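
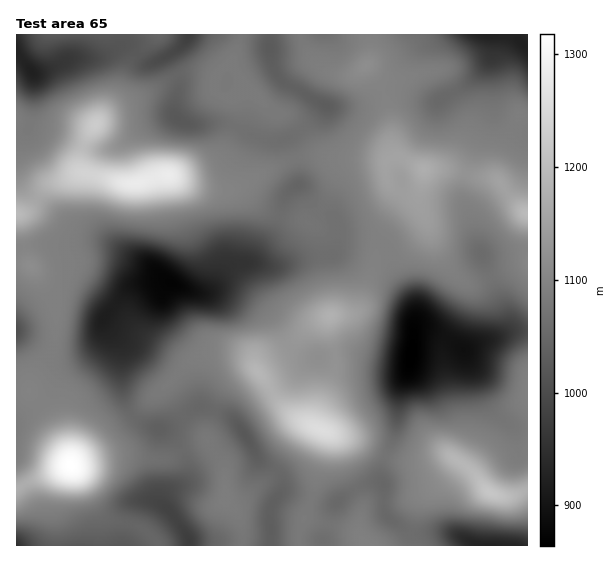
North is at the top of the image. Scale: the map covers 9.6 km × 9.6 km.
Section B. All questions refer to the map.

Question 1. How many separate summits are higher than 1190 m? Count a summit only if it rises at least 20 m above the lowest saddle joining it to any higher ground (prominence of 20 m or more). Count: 5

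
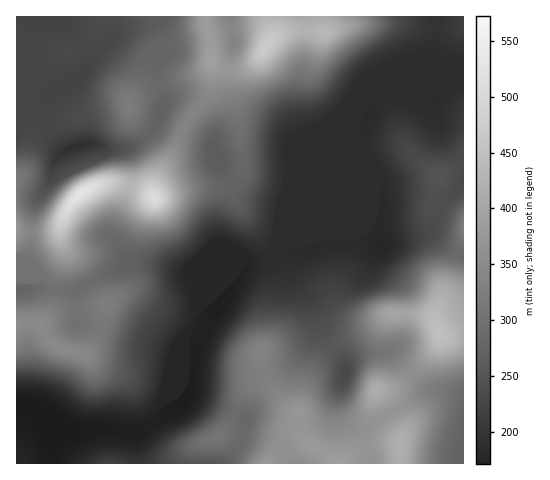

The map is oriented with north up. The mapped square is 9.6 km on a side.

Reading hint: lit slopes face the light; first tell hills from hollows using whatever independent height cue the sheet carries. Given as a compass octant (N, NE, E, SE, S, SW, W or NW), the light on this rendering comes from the SE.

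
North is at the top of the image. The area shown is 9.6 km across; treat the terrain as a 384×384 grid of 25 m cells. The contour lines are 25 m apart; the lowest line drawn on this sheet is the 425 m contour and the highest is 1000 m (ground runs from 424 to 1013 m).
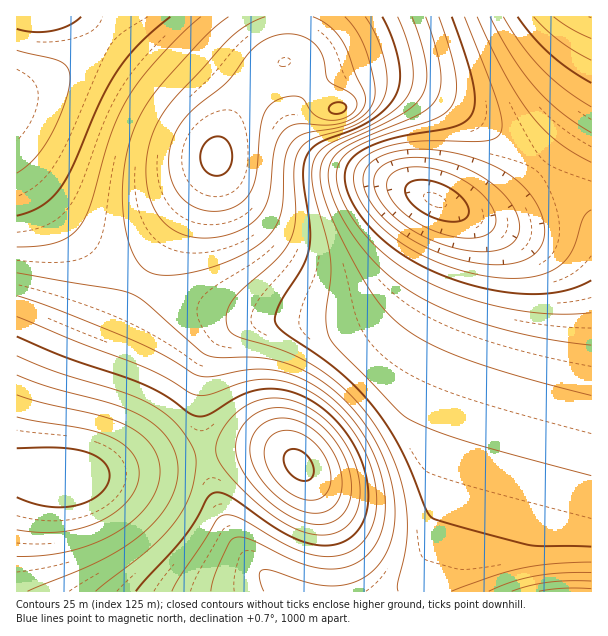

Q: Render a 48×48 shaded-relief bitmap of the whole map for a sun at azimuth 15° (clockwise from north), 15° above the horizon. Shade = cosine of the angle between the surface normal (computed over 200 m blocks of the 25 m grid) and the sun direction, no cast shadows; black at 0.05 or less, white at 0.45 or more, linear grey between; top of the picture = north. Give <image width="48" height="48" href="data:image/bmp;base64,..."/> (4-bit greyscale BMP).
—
<image width="48" height="48" href="data:image/bmp;base64,Qk32BAAAAAAAAHYAAAAoAAAAMAAAADAAAAABAAQAAAAAAIAEAAATCwAAEwsAABAAAAAAAAAAAAAAABEREQAiIiIAMzMzAERERABVVVUAZmZmAHd3dwCIiIgAmZmZAKqqqgC7u7sAzMzMAN3d3QDu7u4A////AHdmZmZ3d3d4iIiHdlVVZniIiZmrzN3u7mZmZmZmd3d3iIiHZURVVniImZmqvM3e7WZmZmZmZnd3eIdlRDNEVneImJmZqrvMzGZmVVZmZmd3d3ZUMzM0VniImIiZmZqqq2ZlVVVmZmZ3d2VDIiNEVniJmIiIiZmZmWZmZmZmZmd3dlQyIiNFZ4iZmIiIiIiJmWZmZmZmZnd3dkMiIjRWeJmZmIiIiIiIiGZmZmZ3d3d3ZUMyM0VniZqZmIiIiIiIiHd3d3d3d4iHZUMzRFeJmqqpmIiIiIiIiIiIiIiIiIiHZUREVniau7upmIiIiIiIiIiJmZmZmZmYdlVWeJq7zLupmIiIiIiIiJmZmaqqqqmYd2Z3iavM3MupmIiIiIiIiJmqqqqqqqqpiHiJq83d3cupiIiIiIiImaqqu7u7u7qpmZmqvN7u3cuZiIiIiImZmaq7u7u7u7uqqaq83e7u3bqZiIiIiZmZmau7u7u7u7u6qrvN3v/u3LmYiIiJmZmZmbu7u7u7u7u7u7zd7v/ty6mIiJmZmZmZmbu7u7u7u7u7u8zd7u7cupmImZmZmZmZmbu7u7u7u7uqu7zd7t3LqZiJmZmZmZmZmbu7u7u7uqqqq7zM3cy6mYiZmZmZmZmZmbu7u7qqqqqpqqu7u7qZiImZmZmZmZmZmbu6qqqqqZmZmZqqqpmIiImZmZmaqqqqqbuqqqqZmZmYiImZmIiIiJmZmaqqqqqqqqqqqpmZmYiIiIiIiIiIiZmaqqu7u7qqqqqqqZmYiIiId3d3eIiImZmqu7u7u7uqqaqqmZmIiId3d3d3d4iImaq7vMzMy7uqmaqpmZiIh3d3d3d3d4iJmqvMzd3My7qpmaqZmYiId3d2ZmZ3d4iZq7zN3d3Mu6qZmKmZmIiHd3ZmZmZnd4mavM3e7dzLqpmIiJmZmIiHd2ZmZmZneJmrzN3u3cu6mYiIiJmZiIh3d2ZmZmZ3iJq8zd7d3LqYh3d3iJmZiIh3d2ZmZmZ3iau83d3Muph3Zmd3iJmYiIh3d2ZmZmd4mau8zMu6mHZlVmd4iJmYiIh3d3ZmZ3eImqu7u6mHZVVFVWd4iZmIiIh3d3d3d3iJmZqpmHZlRDREVmeImZiIiIiHd3d3eIiImIh3ZVQzMzNFZniJmYiIiIiIiHiIiIiIh2VDMiIiIjRVZ4iZmoiIiIiIiIiIiJiIdTEAAAERI0RWeImZqoiIiIiIiIiJmZiHZCAAAAESNFZniJmqqoiIiIiIiJmZmZiHZTIAARIzRWd4mZqqqoiIiIiImZmZmYiHdmd3ZVRVZniJmaqqqoiIiIiJmZmZmYh3d3mrqXd3eIiZqqqqqnd3iIiJmZmZmYh3d4iqqpiIiZmaqqqqqnd3eIiJmZmZmYiIeIiZqpmZmZqqqqu7u2Znd4iJmZmZmZiIiImZqqqqqqqqq7u7u2Zmd4iJmZmZmZmZmZmqqqqqqqqqu7u7u1VWZ3iJmZmZmZmqqqqqqqqqqqqru7u7u1VWZ3iJmZmZqqqqqqqqqqqqqqq7u7u7uw=="/>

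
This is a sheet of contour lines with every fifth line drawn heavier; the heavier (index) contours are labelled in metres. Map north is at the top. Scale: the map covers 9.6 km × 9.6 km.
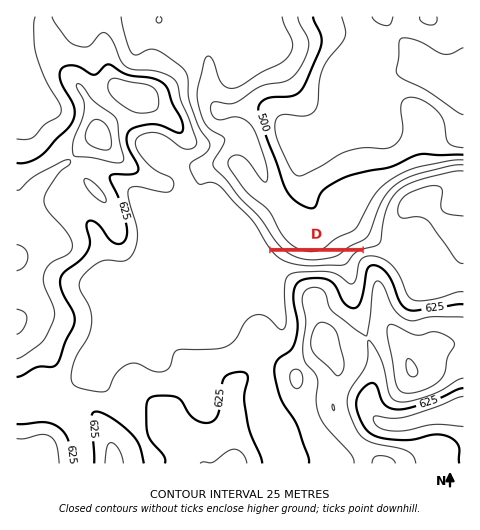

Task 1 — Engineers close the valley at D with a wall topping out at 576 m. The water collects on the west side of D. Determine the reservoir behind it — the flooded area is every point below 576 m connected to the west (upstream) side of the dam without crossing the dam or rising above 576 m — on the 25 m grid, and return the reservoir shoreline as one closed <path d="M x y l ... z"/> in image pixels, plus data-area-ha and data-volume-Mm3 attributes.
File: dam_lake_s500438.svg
<path d="M356 252l-83 0 7 8 19 6 45 0 12-14z" data-area-ha="45" data-volume-Mm3="8.93"/>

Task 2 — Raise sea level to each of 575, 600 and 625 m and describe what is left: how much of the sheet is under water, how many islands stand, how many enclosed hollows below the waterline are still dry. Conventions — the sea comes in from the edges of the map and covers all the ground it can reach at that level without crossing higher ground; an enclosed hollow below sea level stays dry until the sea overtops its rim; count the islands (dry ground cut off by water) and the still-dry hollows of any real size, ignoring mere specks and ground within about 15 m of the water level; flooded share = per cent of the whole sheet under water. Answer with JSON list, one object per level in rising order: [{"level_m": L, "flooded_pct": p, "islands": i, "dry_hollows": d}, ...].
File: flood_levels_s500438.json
[{"level_m": 575, "flooded_pct": 29, "islands": 0, "dry_hollows": 0}, {"level_m": 600, "flooded_pct": 52, "islands": 0, "dry_hollows": 0}, {"level_m": 625, "flooded_pct": 70, "islands": 0, "dry_hollows": 0}]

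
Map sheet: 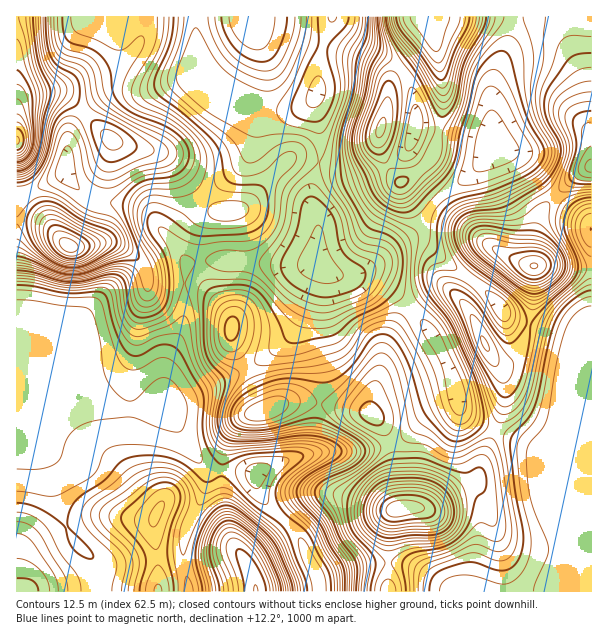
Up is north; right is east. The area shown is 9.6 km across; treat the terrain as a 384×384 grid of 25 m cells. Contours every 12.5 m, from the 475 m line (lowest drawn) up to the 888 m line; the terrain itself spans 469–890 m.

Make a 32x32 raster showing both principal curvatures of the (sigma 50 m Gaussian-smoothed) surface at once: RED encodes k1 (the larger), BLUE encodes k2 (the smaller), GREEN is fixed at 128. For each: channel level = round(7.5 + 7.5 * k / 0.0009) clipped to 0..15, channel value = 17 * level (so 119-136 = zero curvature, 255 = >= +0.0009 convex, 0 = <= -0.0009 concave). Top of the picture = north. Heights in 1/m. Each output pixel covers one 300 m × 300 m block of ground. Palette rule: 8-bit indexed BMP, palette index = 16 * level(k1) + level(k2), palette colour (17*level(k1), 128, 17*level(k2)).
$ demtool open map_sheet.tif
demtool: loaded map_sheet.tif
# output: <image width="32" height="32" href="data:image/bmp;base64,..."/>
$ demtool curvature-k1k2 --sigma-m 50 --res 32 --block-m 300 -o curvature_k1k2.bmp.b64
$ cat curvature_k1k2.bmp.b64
<image width="32" height="32" href="data:image/bmp;base64,Qk02CAAAAAAAADYEAAAoAAAAIAAAACAAAAABAAgAAAAAAAAEAAATCwAAEwsAAAABAAAAAAAAAIAAABGAAAAigAAAM4AAAESAAABVgAAAZoAAAHeAAACIgAAAmYAAAKqAAAC7gAAAzIAAAN2AAADugAAA/4AAAACAEQARgBEAIoARADOAEQBEgBEAVYARAGaAEQB3gBEAiIARAJmAEQCqgBEAu4ARAMyAEQDdgBEA7oARAP+AEQAAgCIAEYAiACKAIgAzgCIARIAiAFWAIgBmgCIAd4AiAIiAIgCZgCIAqoAiALuAIgDMgCIA3YAiAO6AIgD/gCIAAIAzABGAMwAigDMAM4AzAESAMwBVgDMAZoAzAHeAMwCIgDMAmYAzAKqAMwC7gDMAzIAzAN2AMwDugDMA/4AzAACARAARgEQAIoBEADOARABEgEQAVYBEAGaARAB3gEQAiIBEAJmARACqgEQAu4BEAMyARADdgEQA7oBEAP+ARAAAgFUAEYBVACKAVQAzgFUARIBVAFWAVQBmgFUAd4BVAIiAVQCZgFUAqoBVALuAVQDMgFUA3YBVAO6AVQD/gFUAAIBmABGAZgAigGYAM4BmAESAZgBVgGYAZoBmAHeAZgCIgGYAmYBmAKqAZgC7gGYAzIBmAN2AZgDugGYA/4BmAACAdwARgHcAIoB3ADOAdwBEgHcAVYB3AGaAdwB3gHcAiIB3AJmAdwCqgHcAu4B3AMyAdwDdgHcA7oB3AP+AdwAAgIgAEYCIACKAiAAzgIgARICIAFWAiABmgIgAd4CIAIiAiACZgIgAqoCIALuAiADMgIgA3YCIAO6AiAD/gIgAAICZABGAmQAigJkAM4CZAESAmQBVgJkAZoCZAHeAmQCIgJkAmYCZAKqAmQC7gJkAzICZAN2AmQDugJkA/4CZAACAqgARgKoAIoCqADOAqgBEgKoAVYCqAGaAqgB3gKoAiICqAJmAqgCqgKoAu4CqAMyAqgDdgKoA7oCqAP+AqgAAgLsAEYC7ACKAuwAzgLsARIC7AFWAuwBmgLsAd4C7AIiAuwCZgLsAqoC7ALuAuwDMgLsA3YC7AO6AuwD/gLsAAIDMABGAzAAigMwAM4DMAESAzABVgMwAZoDMAHeAzACIgMwAmYDMAKqAzAC7gMwAzIDMAN2AzADugMwA/4DMAACA3QARgN0AIoDdADOA3QBEgN0AVYDdAGaA3QB3gN0AiIDdAJmA3QCqgN0Au4DdAMyA3QDdgN0A7oDdAP+A3QAAgO4AEYDuACKA7gAzgO4ARIDuAFWA7gBmgO4Ad4DuAIiA7gCZgO4AqoDuALuA7gDMgO4A3YDuAO6A7gD/gO4AAID/ABGA/wAigP8AM4D/AESA/wBVgP8AZoD/AHeA/wCIgP8AmYD/AKqA/wC7gP8AzID/AN2A/wDugP8A/4D/AJiZl4aGhZfJuHB0lqb5ybSAYYa42bh1ZXZ2hpaGd4eHh5eHhnZldbamgKeo1/iXcoBjg7TElIN0dXaXp4aHh4eYh3Z1dXaGx6aAt8r5yaWAcJaXpbSDhKWUhKiohoaHh5iHhYWXqKe4pnCk++mVkIBjlqi32aen2sWTuKiFhod3l4aGlriop7jIkpD2tXCQk5bFpcj8+enrtoO3l3V2d3eHd4eGh4eHqMq3gsSDcrXm+ei0t8q5ybmkhbiGdXd3h4d3d3Z2hpeXuKV0pXRkk6S3uKaXt4aWlqSnuIZ1d3eHd3d3h4eHhoaVhIOzgnFwcHBwcIGzhJWFlbi4hnV3d4d3d4eHh4eHhoZ1k+XGlpWEc3ODpMWElpZzpsWFdoeHiHd3h4eHh4eHd3WT2Pv56NbF1tjJuYaWhlNz1KaVhoeHd3d3d3eHh3d3dXOmysjZyKWlqKiYh4eGYnPXyZaEd3eHh3d3h4eHd3Z1dZKkhqioloaGuKiIh4Zxg+e4p4R2d4eHd4eHh5d3doWWpqSDhYaGh4aouIiHhXCl96e4dHaHiId3d3aGp3Z2hKfJqIV1dYd3dae4iIaCgfj3pNh0dYeIh3d3dYXHhoWDltmpl4aGh4aWqLiXdHCE+LWC94V0d3d2hnZ1ldi4pYKWybmXlpaHhpeHpqWCc+b4cWDzpGN1c3KAgGFzuOqlgranqKiGdnZ2dWWWpKTY+KNwcuXFc3NzgrTEgGC0+ZSEpoWVlXV2dnZ1ZHaFuNiSgIPY/OzXwbPV/P330/PIk3WFdISVdnZ3hoaFZHW3k5C2+Pfq/Nigsuj6+vf5xnSChpZ2hpeHhoaFp6h1lZWDxvr5ppbFlGGj6NiGhbaEYnaYqKioqJiGdXWGp4allKPX2ZeFlbSEQoPGpnJztIRkhoaWqLipl3V0dYeWp8eDkaSWhaa417RToKF0g5amhXWWlpWFh6emdoSWl5fJ66eCgXN1hpfV9Mb0oHKFqKiXl6inloZ1hreolJSVpdSm5siTdHV0ZGTH+v6ycHWoqbfIybinl4Z2mLmVgrbZ1nGV+ZV0d3ZkU5Pm+pNghMjZt6eZmJaGhoeWl5WBp+r5g3P2hXR2hYSGtsf2o3G0xpZ1hpeGdXZ2h5Z1dXKFyPiUcfW2g3WFlbjIqNjGxbaFdHSEhXV2dnaGloZ1Y2Sm96Rw98eCdYWWt5iX16a1uIaGloVkdnaGhpenh3R0dKf4koL4t3J0hpaXl4fnhHOXloanqIV1doaYmKiHhJWlpsSQpvimY3SGh4eXh/iFYnWGdpe4l4SFh6iYmIiElJZzsabn2MeFg3WHl5eH5oZzdnd3h7eXg4WYqJiYmIZ0VHHI67iXybijlYeHh3c="/>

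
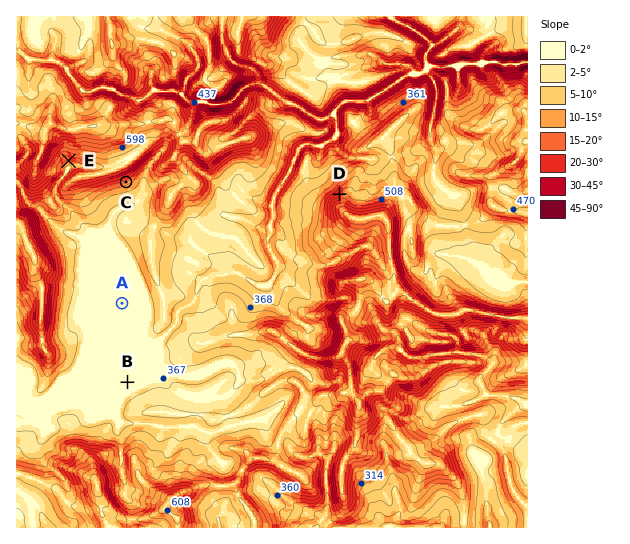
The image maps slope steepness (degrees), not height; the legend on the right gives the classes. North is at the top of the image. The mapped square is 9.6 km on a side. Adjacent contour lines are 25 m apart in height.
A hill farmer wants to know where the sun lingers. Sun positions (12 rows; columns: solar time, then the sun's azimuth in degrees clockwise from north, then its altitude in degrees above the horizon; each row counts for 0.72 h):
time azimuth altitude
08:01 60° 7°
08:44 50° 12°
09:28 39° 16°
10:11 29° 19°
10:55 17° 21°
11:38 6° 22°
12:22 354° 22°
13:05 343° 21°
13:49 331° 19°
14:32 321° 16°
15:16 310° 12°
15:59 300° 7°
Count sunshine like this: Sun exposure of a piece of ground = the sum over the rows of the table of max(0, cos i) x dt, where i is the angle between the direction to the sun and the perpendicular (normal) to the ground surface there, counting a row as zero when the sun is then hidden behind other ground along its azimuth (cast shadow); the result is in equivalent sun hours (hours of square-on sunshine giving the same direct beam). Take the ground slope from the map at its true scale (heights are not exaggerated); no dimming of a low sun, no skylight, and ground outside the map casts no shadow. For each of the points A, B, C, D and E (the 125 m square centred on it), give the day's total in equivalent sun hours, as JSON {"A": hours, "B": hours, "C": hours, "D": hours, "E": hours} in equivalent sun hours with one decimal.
{"A": 2.3, "B": 2.4, "C": 0.5, "D": 4.2, "E": 0.3}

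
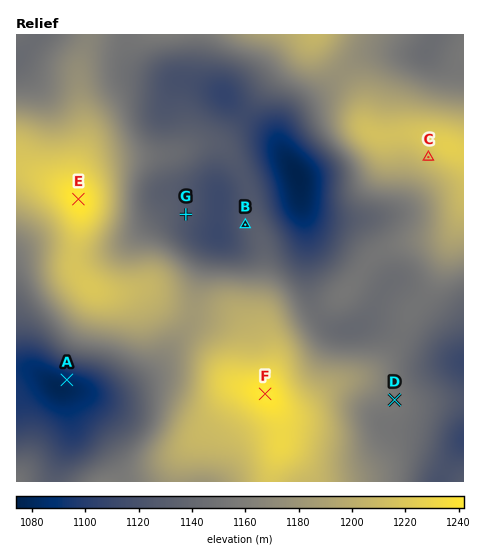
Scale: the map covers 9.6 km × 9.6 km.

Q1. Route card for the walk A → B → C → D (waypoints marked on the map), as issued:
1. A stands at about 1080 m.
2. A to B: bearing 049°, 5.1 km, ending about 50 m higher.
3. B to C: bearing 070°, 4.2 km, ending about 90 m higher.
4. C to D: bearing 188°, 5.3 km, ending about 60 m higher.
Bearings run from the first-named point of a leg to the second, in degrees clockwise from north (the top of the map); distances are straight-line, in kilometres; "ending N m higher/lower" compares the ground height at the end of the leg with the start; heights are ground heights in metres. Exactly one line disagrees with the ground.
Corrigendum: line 4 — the sense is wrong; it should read lower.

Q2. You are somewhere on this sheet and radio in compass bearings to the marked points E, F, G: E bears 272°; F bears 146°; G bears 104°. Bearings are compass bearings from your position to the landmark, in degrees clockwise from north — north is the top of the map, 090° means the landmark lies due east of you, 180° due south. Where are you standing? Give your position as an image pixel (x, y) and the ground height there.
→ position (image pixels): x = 135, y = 201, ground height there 1153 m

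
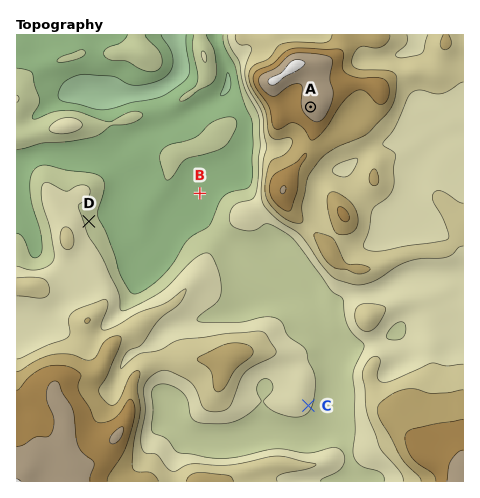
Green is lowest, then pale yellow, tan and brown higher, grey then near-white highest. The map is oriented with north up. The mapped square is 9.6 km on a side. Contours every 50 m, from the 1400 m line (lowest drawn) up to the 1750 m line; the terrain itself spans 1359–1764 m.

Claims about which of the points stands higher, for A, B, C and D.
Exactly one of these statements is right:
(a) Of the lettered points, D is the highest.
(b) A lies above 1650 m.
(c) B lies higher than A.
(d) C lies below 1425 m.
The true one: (b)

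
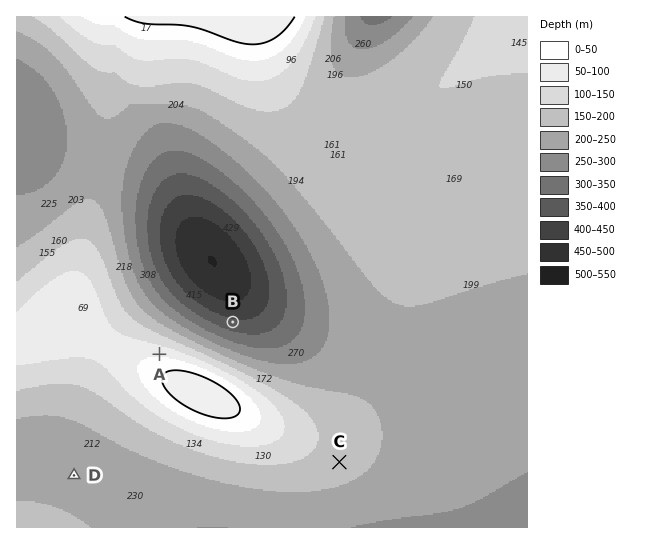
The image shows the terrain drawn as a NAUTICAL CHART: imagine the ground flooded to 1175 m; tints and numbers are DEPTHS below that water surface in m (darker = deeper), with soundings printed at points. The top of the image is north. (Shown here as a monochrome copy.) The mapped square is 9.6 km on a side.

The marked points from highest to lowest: A C D B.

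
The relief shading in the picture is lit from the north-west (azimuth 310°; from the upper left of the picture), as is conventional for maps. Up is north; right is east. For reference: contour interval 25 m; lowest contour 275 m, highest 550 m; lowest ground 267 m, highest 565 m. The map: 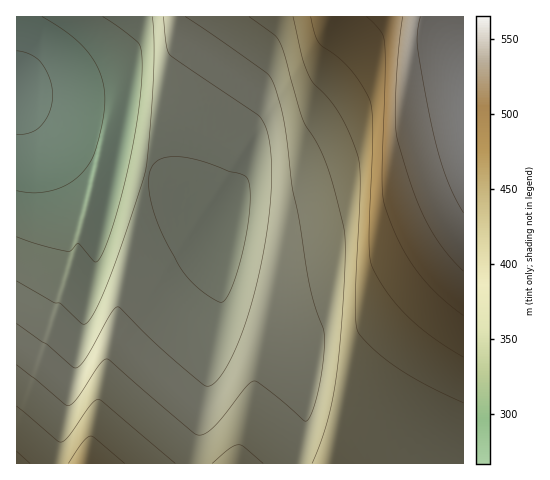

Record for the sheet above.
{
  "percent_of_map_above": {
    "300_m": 94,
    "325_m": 87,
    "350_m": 77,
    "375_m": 63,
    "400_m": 48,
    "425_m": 35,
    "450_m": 22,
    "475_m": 16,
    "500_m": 10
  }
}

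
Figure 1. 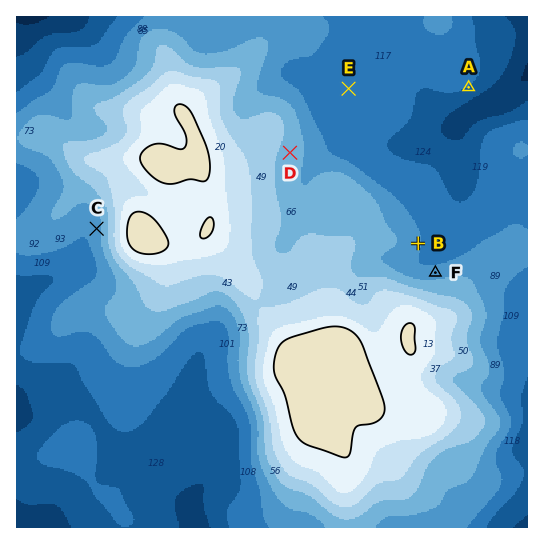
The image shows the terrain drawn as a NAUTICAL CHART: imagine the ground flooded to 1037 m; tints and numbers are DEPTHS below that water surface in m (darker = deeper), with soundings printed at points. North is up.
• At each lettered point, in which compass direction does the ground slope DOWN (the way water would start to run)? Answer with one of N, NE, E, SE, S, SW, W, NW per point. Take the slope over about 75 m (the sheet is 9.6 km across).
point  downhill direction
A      SE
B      E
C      W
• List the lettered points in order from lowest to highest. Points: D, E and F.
E F D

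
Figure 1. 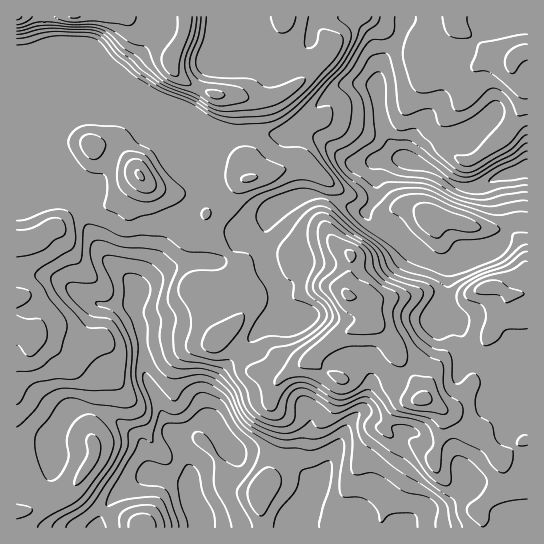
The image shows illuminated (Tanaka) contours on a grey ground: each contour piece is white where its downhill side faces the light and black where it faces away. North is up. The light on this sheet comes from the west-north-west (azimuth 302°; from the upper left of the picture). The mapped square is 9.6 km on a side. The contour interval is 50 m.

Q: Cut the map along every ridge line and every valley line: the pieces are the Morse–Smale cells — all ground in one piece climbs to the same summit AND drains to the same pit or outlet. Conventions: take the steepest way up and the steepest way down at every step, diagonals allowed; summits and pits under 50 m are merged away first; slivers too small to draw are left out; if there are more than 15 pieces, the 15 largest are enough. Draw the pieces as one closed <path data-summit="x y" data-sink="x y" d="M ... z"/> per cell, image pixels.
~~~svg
<path data-summit="17 17" data-sink="527 169" d="M403 16l-77 0-11 6-6 21-14 10-16 6-62 1-10 9-19 38 0 4 5 5-38-16-36-23-72-29-4-14-2-17-24-1-1 99 62 1 11-3 32-1 32 12 14 0 4-3 11-1 43 13 53 2 12-4 19-16-1 3 8 15 23 22 12 8 10 1 20-5 20 0-9-12-8-17-8-45 4-18 21-34z"/><path data-summit="17 242" data-sink="199 527" d="M82 209l-9 4-15 12-7 2-18 13-17 2 0 201 29 1 14-13 1-5 10-13 9-5 11 0 21 8 30 25 4 20 10 14 23 5 11 5 0-16-2-8-22-38-6-22-14-26-4-46-6-18 0-24-12-14-22-19-12-23z"/><path data-summit="347 295" data-sink="527 169" d="M318 195l-9 0-12 5-30 23-3 8 0 23 5 19 8 16-1 22-36 42 14 18 25 9 28-19 7-8 19-14 16-8 16-4 8-6 18 20 8 17 10 13 15-14 12-19 1-23 10-20 1-29-10-2-13-7-26-20-26-14-8-11z"/><path data-summit="347 295" data-sink="298 527" d="M373 321l-8 6-16 4-16 8-19 14-7 8-22 14-10 11-4 17 12 23-2 15-5 14 17 8 23 23 0 4-16 29-1 9 82 0 6-26 21-32 13-11 12 0-23-19-9-4-8 0-7-4-2-2 1-5-10-8-12-5-3 1 4-4 7-16 7-8 16-4 14-11-9-12-8-17z"/><path data-summit="518 54" data-sink="527 169" d="M527 16l-123 1-3 16-21 34-4 18 7 41 9 21 7 10 19 7-1-3 4-7 12-11 10-4 20-2 12-6 14-12 4 0 24 17 7 7 4 10z"/><path data-summit="139 175" data-sink="527 169" d="M121 112l-32 1-18 4-14 12-8 12 0 8 15 16 7 12 11 32 17-1 12-4 30-28 6 8 19 8 15 3 20 13 6 6-2 16 3 5 21 20 18-26 30-15-22 7-8 0-5-2-13-12-18-23-25-15-15-15 11-1 20 7 9-13 2-10 10-5-6 0-15-7-20-5-11 1-4 3-14 0z"/><path data-summit="249 178" data-sink="527 169" d="M307 116l-17 15-12 4-63 0-7 18-6 7-20-7-11 1 15 15 25 15 18 23 18 14 8 0 19-6 35-20 16 1 33 15 8 1 10-17-1-30 4-4-18 3-12-3-33-28z"/><path data-summit="221 335" data-sink="199 527" d="M230 255l-15 8-16-2-26 6-30 18-6 10-2 16 6 18 4 46 14 26 6 22 9 13 33-19 1-22 5-10 15-20 12-12-27-26-18-40 39 2 6-14 0-10z"/><path data-summit="17 17" data-sink="199 527" d="M90 408l-11 0-9 5-10 13-1 5-14 13-29 1 1 83 80 0 8-21 14-15 24-15 14-2-8-6-4-8-2-18-5-6-27-21z"/><path data-summit="486 287" data-sink="527 169" d="M527 169l-30 9 0 8 10 33-3 18-9 10-30 13-17 5-1 30-8 18 0 3 14 5 6 6 5 20 6 8 20 8 19 4 14 0 5-2z"/><path data-summit="347 295" data-sink="199 527" d="M387 425l-3 1 2 6 7 4 8 0 9 4 23 19-12 0-13 11-21 32-6 17 1 9 146-1 0-42-21-1-2-2-4-20-24-29-10-5-4 5-7 16 2 14-3-8-8-6-21-6-13-11-11 0z"/><path data-summit="431 218" data-sink="527 169" d="M401 159l-19 0-7 6 1 30-11 18 8 10 26 14 26 20 17 8 23-5 35-17 7-14 0-10-10-42-18 10-13 1-12-4-29-19-14-1z"/><path data-summit="139 175" data-sink="199 527" d="M141 176l-30 28-5 3-23 3 4 15 12 25 32 31 5 10 1 12 3-14 27-20 20-6 28 0 6-2 7-6-20-20-3-5 2-16-6-6-20-13-15-3-19-8z"/><path data-summit="173 57" data-sink="527 169" d="M249 16l-91 0-2 11-12 23-23 27 34 23 34 13-1-6 12-25 7-13 7-8 7-2 48-1-6-5-7-12z"/><path data-summit="17 242" data-sink="527 169" d="M74 116l-58 1 1 124 16-1 18-13 7-2 15-12 8-3-1-11-13-30-18-20 0-8 3-6 9-10z"/>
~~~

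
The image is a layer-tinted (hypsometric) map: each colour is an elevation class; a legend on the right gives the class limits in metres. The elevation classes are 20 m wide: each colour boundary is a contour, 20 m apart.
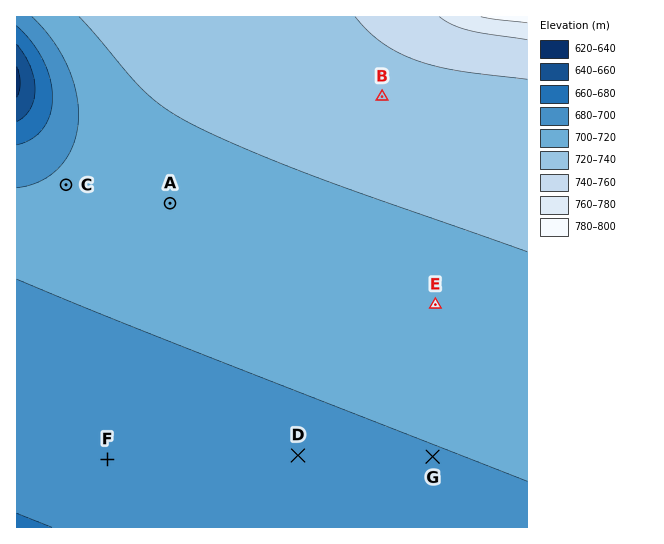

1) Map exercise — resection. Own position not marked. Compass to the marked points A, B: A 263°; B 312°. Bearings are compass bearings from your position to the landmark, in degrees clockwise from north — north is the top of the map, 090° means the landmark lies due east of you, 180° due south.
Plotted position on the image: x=461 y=168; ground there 725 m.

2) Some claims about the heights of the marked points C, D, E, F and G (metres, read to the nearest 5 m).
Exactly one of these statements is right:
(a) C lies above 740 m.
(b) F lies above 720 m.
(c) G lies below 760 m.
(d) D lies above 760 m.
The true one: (c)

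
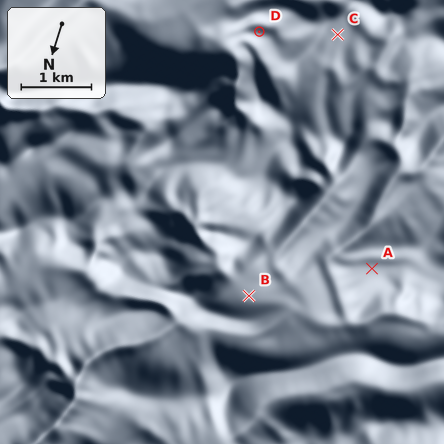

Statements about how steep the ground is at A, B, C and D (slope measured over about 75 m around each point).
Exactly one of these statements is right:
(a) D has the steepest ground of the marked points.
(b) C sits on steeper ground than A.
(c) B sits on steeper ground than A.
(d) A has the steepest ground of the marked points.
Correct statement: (a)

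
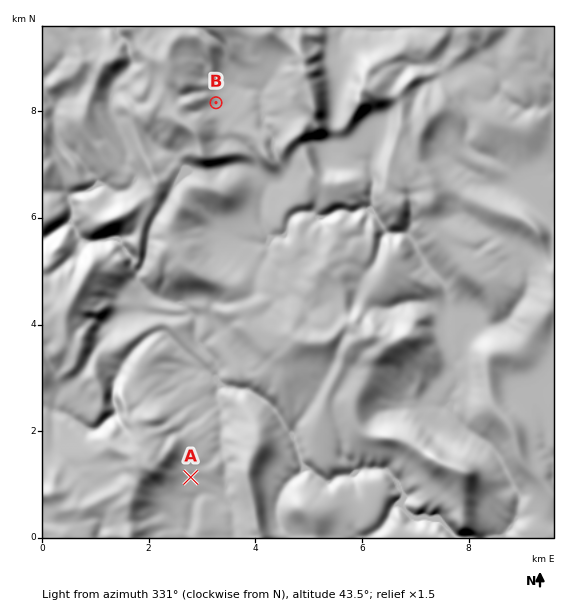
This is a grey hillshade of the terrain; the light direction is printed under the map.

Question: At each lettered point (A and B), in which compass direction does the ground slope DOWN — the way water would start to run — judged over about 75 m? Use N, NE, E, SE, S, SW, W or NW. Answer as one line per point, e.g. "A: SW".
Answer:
A: SE
B: E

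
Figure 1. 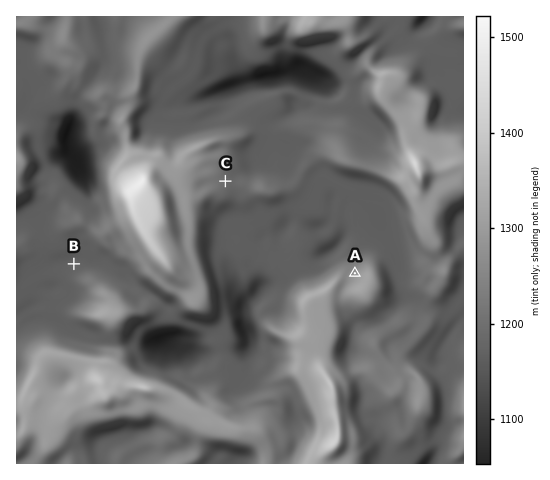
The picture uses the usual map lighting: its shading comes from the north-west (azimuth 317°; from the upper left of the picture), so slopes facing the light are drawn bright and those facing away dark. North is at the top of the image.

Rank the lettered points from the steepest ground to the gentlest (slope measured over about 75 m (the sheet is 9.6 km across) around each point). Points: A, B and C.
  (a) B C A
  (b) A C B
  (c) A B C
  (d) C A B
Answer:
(b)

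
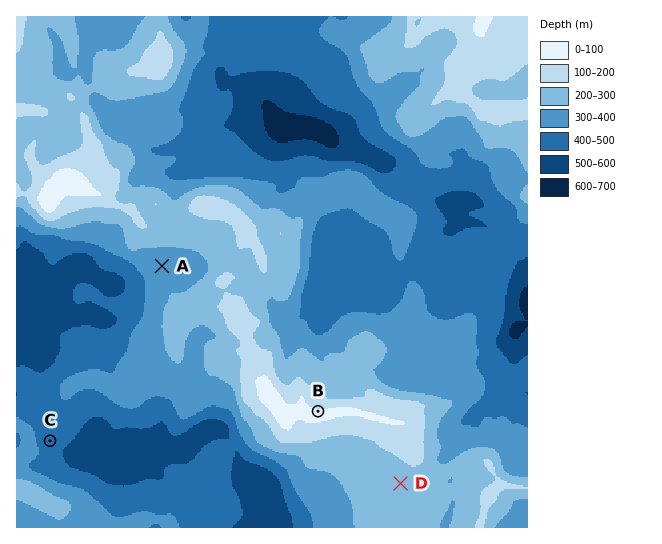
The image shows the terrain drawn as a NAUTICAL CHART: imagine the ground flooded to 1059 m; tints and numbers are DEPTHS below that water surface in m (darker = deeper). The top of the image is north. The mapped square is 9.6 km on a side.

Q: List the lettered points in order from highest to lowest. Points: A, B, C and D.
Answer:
B D A C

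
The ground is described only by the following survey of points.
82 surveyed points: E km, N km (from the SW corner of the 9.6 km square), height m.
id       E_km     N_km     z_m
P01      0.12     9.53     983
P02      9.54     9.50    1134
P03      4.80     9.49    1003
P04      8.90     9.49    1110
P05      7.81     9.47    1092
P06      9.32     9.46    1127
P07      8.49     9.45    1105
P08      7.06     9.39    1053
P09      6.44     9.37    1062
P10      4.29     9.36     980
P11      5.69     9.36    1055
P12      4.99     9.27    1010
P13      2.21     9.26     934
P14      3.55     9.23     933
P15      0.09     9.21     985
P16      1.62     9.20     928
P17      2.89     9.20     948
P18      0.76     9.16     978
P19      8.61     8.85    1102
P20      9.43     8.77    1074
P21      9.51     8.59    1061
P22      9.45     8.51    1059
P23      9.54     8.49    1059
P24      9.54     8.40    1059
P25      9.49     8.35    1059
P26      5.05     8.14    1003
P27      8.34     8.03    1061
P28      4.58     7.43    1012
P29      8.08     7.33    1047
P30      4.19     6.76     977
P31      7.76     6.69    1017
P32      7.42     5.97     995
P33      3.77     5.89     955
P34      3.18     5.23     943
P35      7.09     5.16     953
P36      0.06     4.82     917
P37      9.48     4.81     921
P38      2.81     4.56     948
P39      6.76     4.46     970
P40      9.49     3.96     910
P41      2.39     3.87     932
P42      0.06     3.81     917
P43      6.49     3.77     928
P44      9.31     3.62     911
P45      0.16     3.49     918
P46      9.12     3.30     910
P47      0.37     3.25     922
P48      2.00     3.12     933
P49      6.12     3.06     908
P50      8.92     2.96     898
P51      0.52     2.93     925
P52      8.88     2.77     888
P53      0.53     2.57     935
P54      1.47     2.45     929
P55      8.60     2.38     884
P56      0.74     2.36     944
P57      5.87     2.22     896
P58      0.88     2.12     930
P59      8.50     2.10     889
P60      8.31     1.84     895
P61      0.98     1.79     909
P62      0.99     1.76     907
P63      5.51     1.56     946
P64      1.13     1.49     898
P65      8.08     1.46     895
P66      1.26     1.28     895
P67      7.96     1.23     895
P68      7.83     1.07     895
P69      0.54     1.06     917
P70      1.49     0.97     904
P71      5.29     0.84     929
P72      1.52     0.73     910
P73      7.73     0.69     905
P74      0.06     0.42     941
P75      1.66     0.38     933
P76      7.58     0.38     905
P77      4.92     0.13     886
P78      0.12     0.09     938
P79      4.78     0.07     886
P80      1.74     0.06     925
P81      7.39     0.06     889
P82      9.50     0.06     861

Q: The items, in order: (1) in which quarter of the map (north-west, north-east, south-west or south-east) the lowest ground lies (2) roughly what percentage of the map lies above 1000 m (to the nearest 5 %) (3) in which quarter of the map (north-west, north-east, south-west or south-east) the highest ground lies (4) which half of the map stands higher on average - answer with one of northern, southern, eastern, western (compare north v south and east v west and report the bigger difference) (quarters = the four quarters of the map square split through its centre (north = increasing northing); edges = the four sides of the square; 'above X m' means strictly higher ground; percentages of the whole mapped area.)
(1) Look to the south-east quarter for the lowest ground.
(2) About 15 % of the map lies above 1000 m.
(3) The highest ground is in the north-east quarter.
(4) The northern half stands higher on average than the southern half.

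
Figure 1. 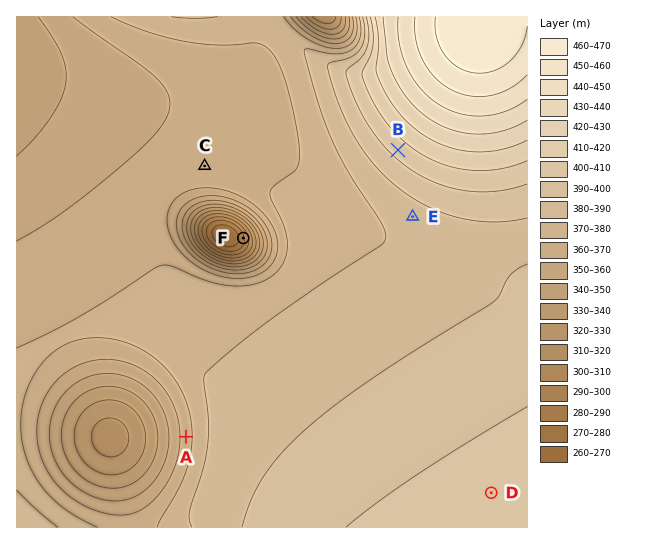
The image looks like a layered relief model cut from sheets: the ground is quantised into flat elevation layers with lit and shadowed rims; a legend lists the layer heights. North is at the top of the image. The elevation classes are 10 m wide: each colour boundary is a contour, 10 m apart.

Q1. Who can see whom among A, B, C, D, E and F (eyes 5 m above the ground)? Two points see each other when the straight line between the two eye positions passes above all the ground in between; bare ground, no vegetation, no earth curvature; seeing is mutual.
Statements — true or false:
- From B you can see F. false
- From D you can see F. false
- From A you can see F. false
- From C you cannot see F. true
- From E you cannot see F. true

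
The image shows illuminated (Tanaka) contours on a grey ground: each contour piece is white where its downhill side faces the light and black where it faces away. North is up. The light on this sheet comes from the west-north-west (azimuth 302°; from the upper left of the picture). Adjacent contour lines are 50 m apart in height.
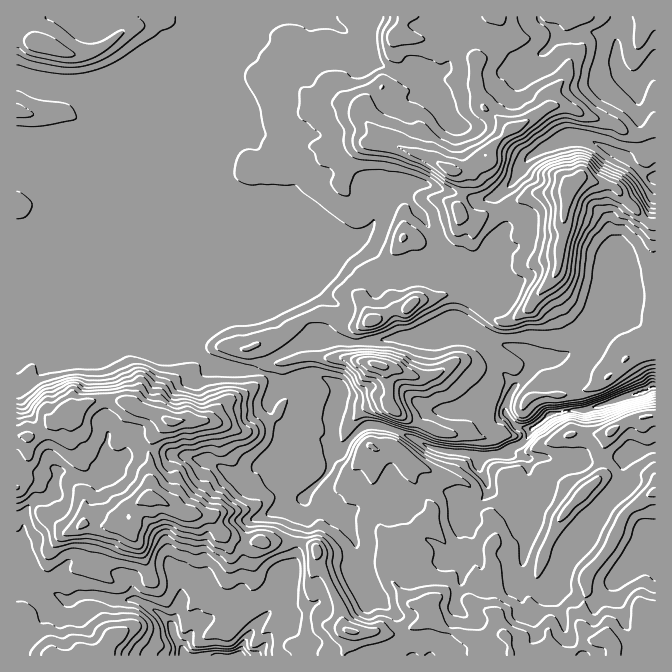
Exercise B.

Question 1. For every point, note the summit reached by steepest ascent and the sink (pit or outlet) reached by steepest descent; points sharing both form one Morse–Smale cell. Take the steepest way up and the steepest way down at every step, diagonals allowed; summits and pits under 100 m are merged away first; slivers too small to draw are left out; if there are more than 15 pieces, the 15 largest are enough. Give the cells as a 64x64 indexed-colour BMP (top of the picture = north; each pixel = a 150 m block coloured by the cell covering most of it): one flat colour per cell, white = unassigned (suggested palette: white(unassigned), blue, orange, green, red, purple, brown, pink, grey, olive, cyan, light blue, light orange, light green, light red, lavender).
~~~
<image width="64" height="64" href="data:image/bmp;base64,Qk12CAAAAAAAAHYAAAAoAAAAQAAAAEAAAAABAAQAAAAAAAAIAAATCwAAEwsAABAAAAAAAAAA////ALR3HwAOf/8ALKAsACgn1gC9Z5QAS1aMAMJ34wB/f38AIr28AM++FwDox64AeLv/AIrfmACWmP8A1bDFAAAMzMzMzMzMx3d3fd3d3d3VVVVVVVVVVVVVVVVVVVVVAMzMzMzMzMx3d3d93d3d3dVVVVVVVVVVVVVVVVVVVVUMzMzMzMzMzHd3d3fd3d3d1VVVVVVVVVVVVVVVVVVVVczMzMzMzMzHd3d3d33d3d3VVVVVVVVVVVVVVVVVVVVVzMzMzMzMzHd3d3d3fd3d3VVVVVVVVVVVVVVVVVVVVVXMzMzMzMx3d3d3d3d33d3dVVVVVVVVVVVVVVVVUlVVVczHd3d3d3d3d3d3d3d93d1VVVVVVVVVVVVVJVIiJVVVzHd3d3d3d3d3d3d3d33d1VVVVVVVVVVVVVIiIiIiVVXHd3d3d3d3d3d3d3d3d93VVVVVVVVVVVVVUiIiIiIlVXd3d3d3d3d3d3d3d3d33VVVVVVVVVVVVVVSIiIiIiJVd3d3d3d3d3d3d3d3d3fdVVUiIiVVIiUiIiIiIiIiIlV3d3d3d3d3d3d3d3IiIlVVVSIiIlIiJSIiIiIiIiIiInd3d3d3d3d3d3ciIiIiVVVSIiIiIiIiIiIiIiIiIiIid3ciIiInd3d3dyIiIiIlVSIiIiIiIiIiIiIiIiIiIiJ3dyIiIiJ3dyIiIiIiIiVSIiIiIiIiIiIiIiIiIiIiInd3IiIiIiciIiIiIiIiIiIiIiIiIiIiIiIiIiIiIiIid3IiIiIiIiIiIiIiIiJiIiIiIiIiIiIiIiIiIiIiIiIiIiIiIiIiIiIiIiIiZmYiIiIiIiIiIiIiIiIiIiIiIiZiZmZmIiIiIiImZiZmZmIiIiIiIiIiIiIiIiIiIiIiZmZmZmZiIiIiJmZmZmZmZiIiIiIiIiIiIiIiIiIiIiJmZmZmZmYiJmZmZmZmZmZmIiIiIiIoiIiCIiIiIiIiImZmZmZmZmZmZmZmZmZmZmCCIiIiiIiIiIiCIiIiIiIiZmZmZmZmZmZmZmZmZmAAAIgiIoiIiIiIiIIiIiIiIiJmZmZmZmZmZmZmZmZmAAAAiIiIiIiIiIiIREIiIiIiImZmZmZmZmZmZmZmZmYAAACIiIiIiIiIiIREREIiIiIiZmZmZmZmZmZmZmZmYAAAAIiIiIiIiIiIhEREREREIiJmZmZmZmZmZmZmZmZmAAAAiIiIiIiIiIiIREREREREQmZmZmZmZmZmZmZmZmaIAAiIiIiIiIiIiIhEREREREREZmZmZmZmZmZmZmZm6IiIiIiIiIiIiIiIiIRERERERERmZmZmZmZmZmZu7u7oiIiIiIiIiIiIiIiIiERERERERGZmZmZmZmu7u+7u7u7oiIiIiIiIiIiIiIiEREREREREu7u7u7u7u7u77u7u7u7uiIqoiIiIiIiERERERERERES7u7u7u7u7u7M+7u7u7u7qqqqqqqqIiERERERERERERLu7u7u7u7u7MzEe7u7u7uqqqqqqqqqqREREREREREREu7u7u7u7u7MzMRGq7u7u6qqqqqqqqqpERERERERERES7u7u7u7u7MzMxERqqru7qqqqqqqqqqqRERERERERERLu7u7u7u7MzMzEREaqqrqqqqqqqqqqqpEREREREREREu7u7u7u7MzMzMRERGqqqqqqqqqqqqqpERERERERERES7u7u7u7MzMzMxERERGqqqqqqqqqqqERRERERERERERLu7u7u7MzMzMwERERERGqqqqqqqqqERFEREREREREREu7u7u7MzMzMzARERERERGqqqqqqqERERRERERERERES7u7u7MzMzMzABEREREREREaqqqqoRERFERERERERERLu7u7MzMzMzMAERERERERERGqqqqhERERREREREREREu7u7MzMzMzMAARERERERERERqqqhERERFERERERERE+7u7MzMzMzMwABERERERERERGqqhERmZkURERERERE/7u7MzMzMzMzAAAREREREREREaqhERGZmf9ERERERE//u7MzMzMzMzAAABERERERERERERERERmZn///9ERE//8zMzMzMzMzMAAAERERERERERERERERGZmZ////RP///zMzMzMzMzMzAAAREREREREREREREREZmZn///////8AMzMzMzMzMzMQABERERERERERERERERGZmZ//////8AAzMzMzMzMzMxERERERERERERERERERERmZmf////mZkDMzMzMzMzMzEREREREREREREREREREREZmZmZ/5mZmQMzMzMzMzMzMRERERERERERERERERERERGZmZmZmZmQAzMzMzMzMzMxERERERERERERERERERERGZmZmZmZmZADMzMzMzMzMzERERERERERERERERERERGZmZmZmZmZkAMzMzMzMzMzMREREREREREREREREREREZmZmZmZmZmQAzMzMzMzMzMxEREREREREREREREREREZmZmZmZmZmZADMzMzMzMzMzERERERERERERERERERERmZmZmZmZmZAAMzMzMzMzMzMRERERERERERERERERERGZmZmZmZmZAAAzMzMzMzMzMxEREREREREREREREREREZmZmZmZmZkAADMzMzMzMzMzERERERERERERERERERERGZmZmZmZmQAAMzMzMzMzMzMxERERERERERERERERERERmZmZmZmZAAAzMzMzMzMzMzERERERERERERERERERERGZmZkAAAAAADMzMzMzMzMzMREREREREREREREREREREZmZkAAAAAAA"/>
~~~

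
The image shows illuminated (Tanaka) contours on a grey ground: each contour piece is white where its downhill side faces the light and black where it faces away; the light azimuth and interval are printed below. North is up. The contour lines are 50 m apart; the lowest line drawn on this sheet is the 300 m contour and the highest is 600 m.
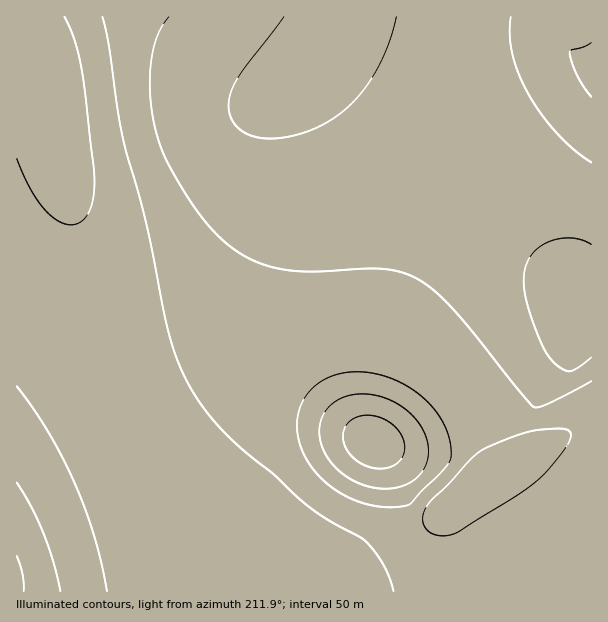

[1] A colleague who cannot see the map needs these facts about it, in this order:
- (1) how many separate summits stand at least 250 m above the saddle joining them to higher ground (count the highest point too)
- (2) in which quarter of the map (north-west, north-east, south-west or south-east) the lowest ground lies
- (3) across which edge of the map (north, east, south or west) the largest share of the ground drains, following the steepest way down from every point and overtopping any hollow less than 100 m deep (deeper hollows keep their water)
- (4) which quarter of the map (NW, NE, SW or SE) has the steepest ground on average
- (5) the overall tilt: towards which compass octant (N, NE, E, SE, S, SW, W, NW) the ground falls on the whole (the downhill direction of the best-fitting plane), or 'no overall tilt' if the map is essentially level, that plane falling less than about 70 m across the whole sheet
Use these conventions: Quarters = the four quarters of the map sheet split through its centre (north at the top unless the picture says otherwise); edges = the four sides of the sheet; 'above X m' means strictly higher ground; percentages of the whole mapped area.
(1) There is 1 summit with 250 m or more of prominence.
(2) Look to the south-west quarter for the lowest ground.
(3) Drainage is mainly to the west: more ground falls towards that edge than towards any other.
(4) Slopes are steepest in the south-east quarter.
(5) On the whole the ground falls towards the south-west.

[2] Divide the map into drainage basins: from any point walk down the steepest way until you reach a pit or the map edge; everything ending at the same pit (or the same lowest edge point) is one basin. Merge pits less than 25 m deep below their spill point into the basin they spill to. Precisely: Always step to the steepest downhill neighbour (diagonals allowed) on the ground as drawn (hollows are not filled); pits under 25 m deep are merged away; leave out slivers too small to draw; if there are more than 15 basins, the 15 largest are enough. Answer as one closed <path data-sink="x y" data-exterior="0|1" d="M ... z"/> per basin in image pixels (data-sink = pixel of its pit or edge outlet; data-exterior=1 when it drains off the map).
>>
<path data-sink="17 584" data-exterior="1" d="M303 76l-21 22-8 16-2 75-4 32-9 31-17 33-8 12-22 21-14 8-24 11-19 5-35 0-19-5-27-12-27-18-31-28 0 312 575 1 0-142-39 36-54 37-36 18-13 3-14-2-12-7-11-14-15-48-12-21-19-18-11-27-6-51 0-44-6-75-6-34-11-38-25-64-1-12z"/><path data-sink="483 483" data-exterior="0" d="M549 16l-207 0-10 23-12 18-13 15-7 17 2 18 24 58 12 45 10 74 2 93 8 40 8 17 19 18 6 9 6 12 15 48 11 14 12 7 23 0 33-14 61-42 40-37 0-393-14-1-17-9-9-14z"/><path data-sink="30 54" data-exterior="0" d="M341 16l-324 0 1 265 29 26 27 18 27 12 19 5 35 0 19-5 24-11 20-13 24-28 14-25 8-21 8-50 0-67 5-17 5-7 32-33 11-14 15-27z"/>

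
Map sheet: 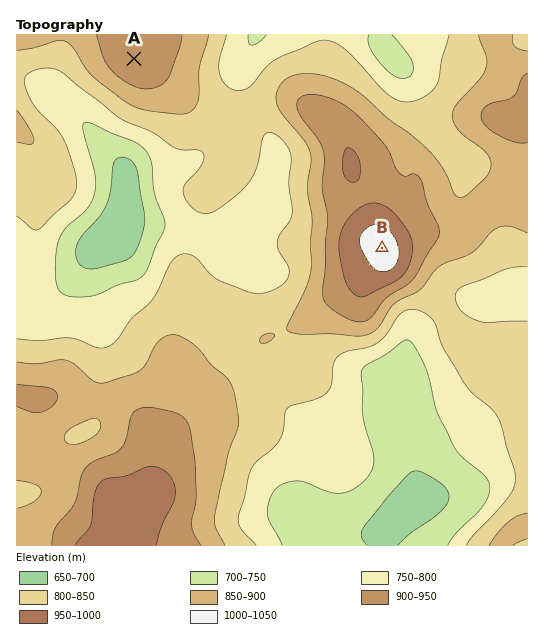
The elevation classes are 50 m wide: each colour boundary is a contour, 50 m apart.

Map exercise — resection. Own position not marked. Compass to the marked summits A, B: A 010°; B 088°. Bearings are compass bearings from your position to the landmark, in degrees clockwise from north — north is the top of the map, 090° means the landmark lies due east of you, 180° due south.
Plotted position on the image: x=99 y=258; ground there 680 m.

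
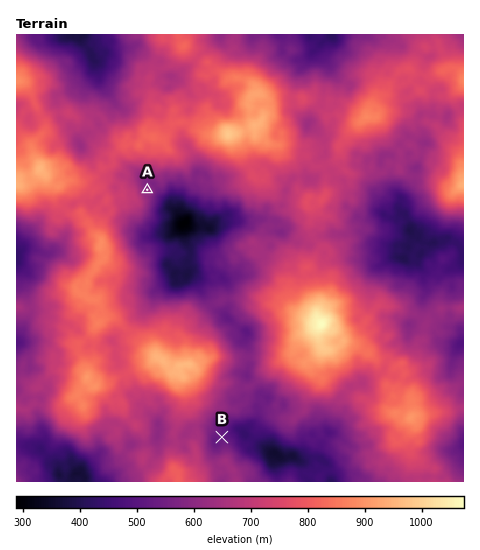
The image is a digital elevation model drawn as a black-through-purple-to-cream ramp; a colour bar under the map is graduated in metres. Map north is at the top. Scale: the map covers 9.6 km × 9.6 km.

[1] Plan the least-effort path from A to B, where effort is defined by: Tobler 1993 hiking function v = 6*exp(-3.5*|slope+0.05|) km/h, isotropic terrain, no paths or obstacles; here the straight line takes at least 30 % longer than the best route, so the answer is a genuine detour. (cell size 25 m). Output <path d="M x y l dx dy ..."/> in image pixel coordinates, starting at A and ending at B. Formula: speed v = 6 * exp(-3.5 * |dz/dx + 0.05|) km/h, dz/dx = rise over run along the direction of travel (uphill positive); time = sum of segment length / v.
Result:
<path d="M147 190l1 3 0 14-7 14-4 5-3 5 0 11 3 5 6 6 4 2 3 2 1 3 0 6 3 7 0 16 1 2 13 7 22 0 5 3 15 15 5 9 7 7 3 7 4 4 3 7 6 5 1 3 0 6-4 8 0 1 4 9 0 10-1 2 0 8 1 2 0 6-2 4-7 3-7 8-1 3 0 9"/>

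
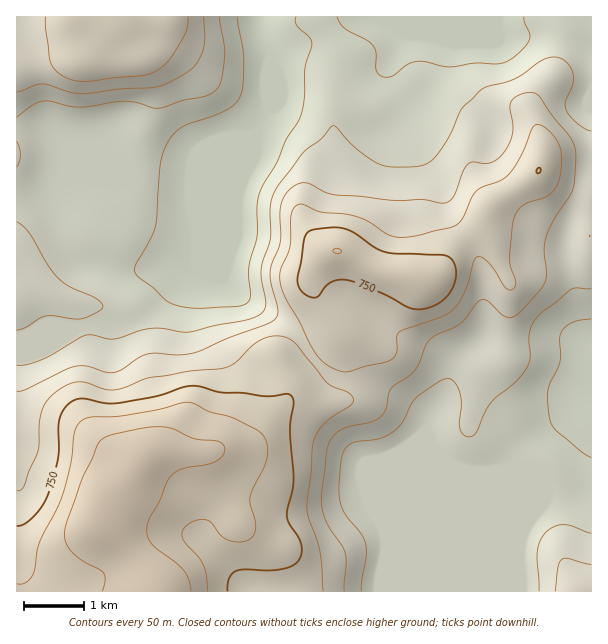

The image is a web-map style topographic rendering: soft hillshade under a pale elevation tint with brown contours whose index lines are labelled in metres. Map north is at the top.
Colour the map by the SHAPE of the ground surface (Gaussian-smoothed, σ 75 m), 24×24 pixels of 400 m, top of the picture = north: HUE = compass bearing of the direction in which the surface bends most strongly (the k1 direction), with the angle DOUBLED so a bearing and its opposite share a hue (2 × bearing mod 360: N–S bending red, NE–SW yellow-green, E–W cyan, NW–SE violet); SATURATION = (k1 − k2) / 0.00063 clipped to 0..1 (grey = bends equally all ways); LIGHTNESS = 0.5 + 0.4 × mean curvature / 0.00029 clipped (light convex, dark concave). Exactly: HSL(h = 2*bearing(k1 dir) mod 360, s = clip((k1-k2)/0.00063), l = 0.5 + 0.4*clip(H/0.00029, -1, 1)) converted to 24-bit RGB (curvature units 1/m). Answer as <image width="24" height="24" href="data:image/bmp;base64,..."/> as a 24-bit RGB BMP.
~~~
<image width="24" height="24" href="data:image/bmp;base64,Qk32BgAAAAAAADYAAAAoAAAAGAAAABgAAAABABgAAAAAAMAGAAATCwAAEwsAAAAAAAAAAAAAbzqEl1dUhXtNW39JX4JemL6W0t3PxI+8ZyZlQCgjgIEqfKcpgclVtotlHSZMYGd/f4B/f4B/gIB/gIB/enqAGBVQnt2Fq9bBSCSSvmOSs2xbhptRNMJSV+F0mbBfnhlXqBBqaIqlfr/JzeXZY9HRr4XCVzG/RVCAf4B/f4B/f4B/gIB/dnaAGS6QzfDHY6iMGBGfymbb5LjTvMfLh8aHZ4M1VUEiTSo7hnK3xdfTYL6xmtWFW4upU1eRpSqicFeDf4B/f4B/f4B/f4B/fX6AH4+Lttl8g1lXFRk3ZkZ336ea1b2ruYB7nGN1ZF+ZV3KVTZpturxppGxPotY2THs2LSxDbjppgH1/f4B/f4B/f4B/f4B/f3+AZYFzbZ49fodeHSxKNExj0dCF0a6Sz2OCuKF/W01le2BTY4xNdptbpK2Gy8aniKBjGi9TWVJ6gH9/gIB/gH9/gH9+f4B8f4B/gHx+f6Z7Y4WNLDZuKCtPy9ZmsaVfupWj26zLg1/PhYXUqqvQaZq0k8COppp9un9pGRc0O1QsYoFOfIB8gmt5lFxKcJxVYIxzeqSii66fdF2DOCV1ND6FqeKwtNzilqfazavYsIzIX3+4v7XRmXvNyJqjoUht4CUfNxYsU3MxH7ciLoFgaUmKt6yhi6CWb5J7UJ1bemddgGZ1HBmbaqjTt+7BYdTAZ12onnKz5ZLUjZfGY2mioVyNw2WOwl6duYXcuIT7y9nwkb/TMlZuNGBlr6J3nYp0iptya490WWR0enV9I0+7aazD1OW3PXRxZjI7hY05SphK14+QiEaLoFVdjTtTytGeXU2knz5ZwH5NoCgiXIFDKXd7W5tur3JqurBZVIJGS2tobXl3L00bIF8X29wvazEvOlhivMOHRoljlExJpztzsD5uwrVzjs1wYQ0/qnpBqGpTq6PLnb/HMlyGQIyLnnuw1Li3kZa7QW+lXmyIboNiVH5RYoUpeXE+LG42f7xEYI5vS2SDc47HlpPw7tf0yQB4oDBpq8ytksvQuFiVwkEbST8iHXMeK1Y+7N1Eb5hGYkBgZVpRYqV7ZIJSY6BgZp2ObLWYN8FfUnZRPHZJRosuIikQMwACtR0AfuF5hMmJfTBAYREm61tKl8BzId1+Cgw3/eV7bHo7OFk4V2RHlX6ngb7Le6HKgJe+bK2WmltfZVRKa21BYmMwKQkqjxN16PXWq9V1XzQibRwzW427z+fq6t/sc5/QAQA46fPYr5HcU2rNekOwfaJ5ZKRjYUk7fGQ2jHk4bXVDd2xgem15aHB+AA9neq3t9tXV8HCHYl7MqvH/zOb/0df38M7y9GnhDQN4pvCOqmaaVy2s3kjClbCOf0+FlWKUg3yUoo6WhniSY42Pa2+CfH6ADy1JFzoz8b9C1vXw2OTzdcvcK1FKck80sFNG/w2MikfLosl1lYdRFxZO3MRnoJxxb059hXqHi3+GkHl8pZ+GX3GLbmmAf3+AGBdeHR982P/MRuyAvJtpwDJuiUaQVo+NTaGY2A7I79C+qoNUiFtEI353H9dNcYdUaF1yfX90g3x1iX16sKyBVlx8bm6Af3+AHEB4BJfi8PvQn5NOZF85kIVPjVmLbJ17cDRpK0d58dra/3zn2k9kPOZfD6G5YKtxVGF9fn99gH9+hXp3t7J1VWB8am5/f4B/TXuADFFF9OdAz2Iye29Keo9VaW1VdHFSYTdvWsVRJosstyK7+tHb6vDVBi1Vs3SaVU59gH90fnx2i2R5ya9pTmxLSG9Td4ByeIB+JltrTcJJ0Hdsla13a35ja2Z1cnCAQ1B+xcCDQJR4HSY5+vW49OnXDACwgHcwUTMugHckU2sqWGNA0pNjjFZNY287OHUoR5ZUP4eLOGhu0Y1fubF5iGWAXox5Ynl9UkpwmrprlTNkKDJZ2f/MxNZNLQ04mXk5QhknxZcfZ3YgITIOZJgOiaFLhIGlhMipK8CqTFh5JjFQu86CqbuRdH2im2mjcVtvTW9+frCVYE/Soc7z+9+plykJGjI9r3TrikD73tzvwrvzrKb1vdvtVMO/YsWlk8ifPlWQQEF4ND19l8+DsJ1seHdTUU51mYWpWrW4WKukW7+RPlZo3m2V8tnkHxPKZTWVYlS7ws2ZsoK6bZW2y47L0YqubL2lisGpNC+VUC5/Uotpdq5RppB2mY6pUnmVbZRbhHJQZXQ8cXIvKkEmUosn8aAxgixaOyZ2v3ukqsaWeXmgo4yocVir49jEhsmqY4l3LidjUyaQrZezfq6LYqVfgXVYglNjf3xvgH14gH9+fnyAYFCCXqBXr7FflnKL"/>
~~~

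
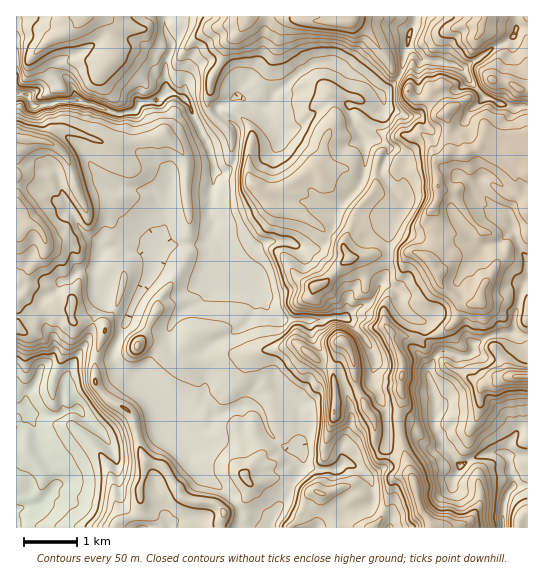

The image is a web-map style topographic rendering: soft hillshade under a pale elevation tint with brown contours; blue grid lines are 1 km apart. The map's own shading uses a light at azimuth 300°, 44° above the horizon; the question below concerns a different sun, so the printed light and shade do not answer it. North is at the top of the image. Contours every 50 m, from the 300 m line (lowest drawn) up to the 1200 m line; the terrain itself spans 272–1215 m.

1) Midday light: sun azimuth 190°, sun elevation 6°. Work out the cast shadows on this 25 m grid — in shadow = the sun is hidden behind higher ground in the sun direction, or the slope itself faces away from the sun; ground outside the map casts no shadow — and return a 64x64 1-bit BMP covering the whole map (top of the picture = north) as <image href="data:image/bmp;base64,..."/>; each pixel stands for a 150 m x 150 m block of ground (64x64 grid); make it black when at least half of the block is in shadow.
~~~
<image width="64" height="64" href="data:image/bmp;base64,Qk0+AgAAAAAAAD4AAAAoAAAAQAAAAEAAAAABAAEAAAAAAAACAAATCwAAEwsAAAIAAAAAAAAA////AAAAAAAf8AAAQDgPOB/8AABgPB/4D/wAIGAcH/sA/APwIAw/+wAsB/AyGD/7AA4P4D/YP/sADB/gH/h//QAcH/g/8//8ABx//f/g//kAPP/+3+J/+AA5///MwP/4AHH/74QA//gA4f/BBAD/8A/B/4AABH+AB4P+FACMP4ABB/wAAAx/gAAf+AAAnH8AAB/gAACc/wAAP8AAAJx+YAA/gAAAn/z/AD8AAAA++/8AOAAABjzP/wAYAD4MPM7/AA8gf//5wP8QB4A///H4H8Abh/////wPAPuP/////AcA+4f/yf/gAwj5//+A/8CTD/nv/7D/w50H+ePDDP+HBQPA8AAef4AgAYDwAD8zBHAABvAAP4AMMAAOcAB/fDw6AIBEAf9//D4PgAAAf//4Dh+AAAAH/vA+PwAAAAf8wnh+AAAAB/zkeH5AAAAD4HDw/MAAAAHwcMD8zAABAHJ3CP3AAAfAPCcQ+cAAx/A8DwB5wAAH+DwEAAPAA4f8+wgAB4AHB/z/D4AfjA8H+DwPwP//3xf4d9/O///+J/5v8b////5v/9/g/////v/j/4z////8P8HfD33/h/wTwP5n8H8A/AGD+P/DfwB4AB/w/99/ADCAD8H//z4AIIAHwf//BgAAAAAD/79gBggAAAf/HyAAJAAAB/APCAAGAAAH/A8AA8PgAAN/zw=="/>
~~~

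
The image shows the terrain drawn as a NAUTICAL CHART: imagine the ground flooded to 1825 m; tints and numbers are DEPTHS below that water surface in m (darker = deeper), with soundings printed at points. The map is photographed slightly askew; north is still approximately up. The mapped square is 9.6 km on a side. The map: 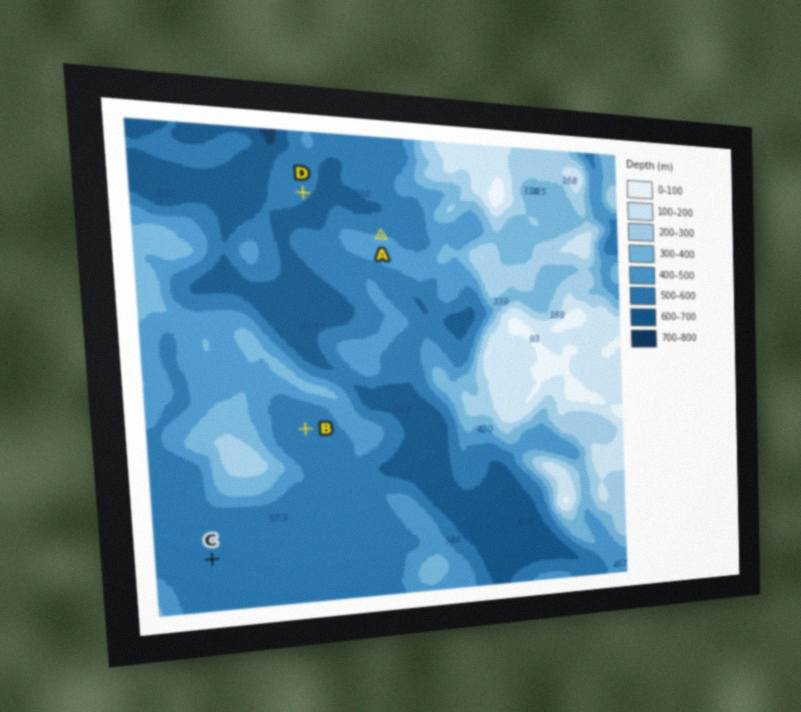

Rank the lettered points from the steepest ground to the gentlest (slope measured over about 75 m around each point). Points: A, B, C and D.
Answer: A D C B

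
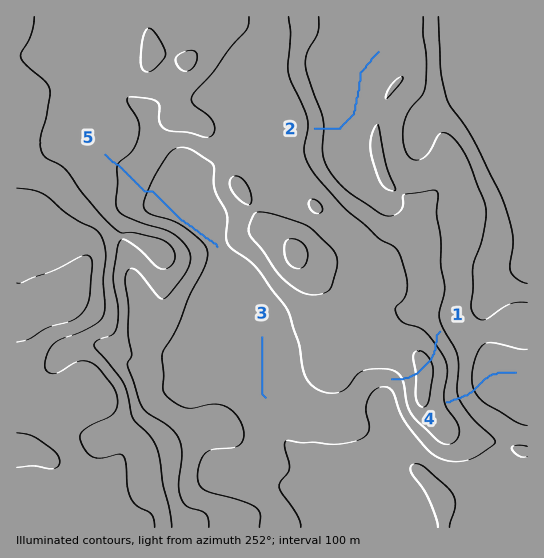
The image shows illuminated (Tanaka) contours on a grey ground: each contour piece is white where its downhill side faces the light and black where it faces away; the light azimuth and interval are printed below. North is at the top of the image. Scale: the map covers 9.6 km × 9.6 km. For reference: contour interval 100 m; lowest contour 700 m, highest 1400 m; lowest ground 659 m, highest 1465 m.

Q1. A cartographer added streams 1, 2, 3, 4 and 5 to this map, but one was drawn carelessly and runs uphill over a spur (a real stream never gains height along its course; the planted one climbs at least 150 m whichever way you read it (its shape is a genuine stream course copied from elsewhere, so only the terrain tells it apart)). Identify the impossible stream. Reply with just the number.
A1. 1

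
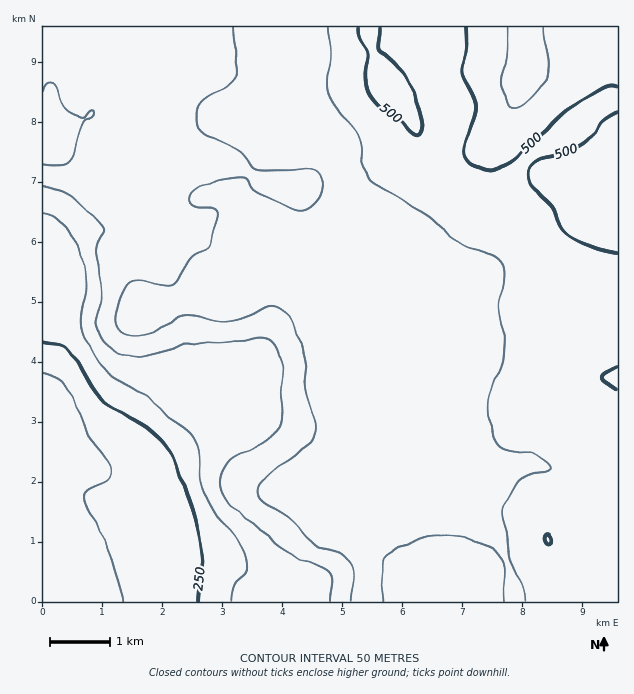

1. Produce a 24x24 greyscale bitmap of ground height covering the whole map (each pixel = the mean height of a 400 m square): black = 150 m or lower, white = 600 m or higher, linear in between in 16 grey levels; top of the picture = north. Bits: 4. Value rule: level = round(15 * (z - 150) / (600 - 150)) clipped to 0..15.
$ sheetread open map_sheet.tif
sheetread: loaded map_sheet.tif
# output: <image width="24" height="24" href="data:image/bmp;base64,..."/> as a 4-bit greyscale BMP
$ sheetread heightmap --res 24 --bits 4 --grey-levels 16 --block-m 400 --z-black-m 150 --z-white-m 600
<image width="24" height="24" href="data:image/bmp;base64,Qk2WAQAAAAAAAHYAAAAoAAAAGAAAABgAAAABAAQAAAAAACABAAATCwAAEwsAABAAAAAAAAAAAAAAABEREQAiIiIAMzMzAERERABVVVUAZmZmAHd3dwCIiIgAmZmZAKqqqgC7u7sAzMzMAN3d3QDu7u4A////ACIiIjVVVomru7qruyIiIjRWZ4mru7q7uxIiIjRXiJmqqqq8uxIiIkV4iZmZmaq7uxIiI0aJmZmZmZq7qhEiI1d4mZmZmaqqqhEiNFZ3iZmZmaqruxEjRWZmeJmZmau7uxI0VmZmeZmZmau7vCNWZmZmeZmZmaq7zDRnd2ZmiZmZmZq7u0V5mIiHiZmZmZq7uzV5mZqYmZmZmaqquzR4iJmZmZmZmaqquzV3eIiZmZmZmqq7u0Z3iIiZmZmZqru8zGd4iIiIiJqqu7u8zHiIiIiIiJqru7vM3ZiHeIiJmZq7vMzMzZiIeImZmZq8vM3MzIiIeImZmavMu83czIiIeIiZmbzMvM7tzIiHd3iZmbzLvN7tzHd3d3iamry7vM3d3A=="/>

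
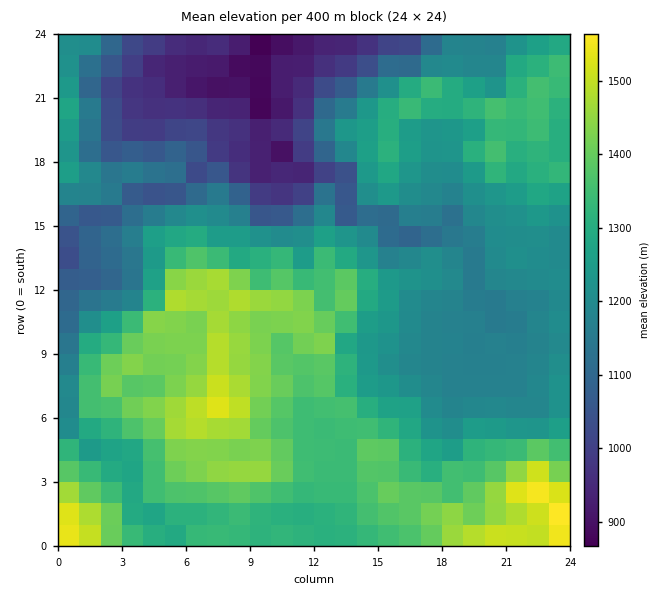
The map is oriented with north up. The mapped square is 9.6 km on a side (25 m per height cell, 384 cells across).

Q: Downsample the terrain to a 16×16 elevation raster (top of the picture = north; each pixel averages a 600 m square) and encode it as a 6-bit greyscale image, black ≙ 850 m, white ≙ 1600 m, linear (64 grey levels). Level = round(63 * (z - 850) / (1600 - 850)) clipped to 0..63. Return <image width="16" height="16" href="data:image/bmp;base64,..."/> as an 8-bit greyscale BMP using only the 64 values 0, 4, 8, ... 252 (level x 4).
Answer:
<image width="16" height="16" href="data:image/bmp;base64,Qk02BQAAAAAAADYEAAAoAAAAEAAAABAAAAABAAgAAAAAAAABAAATCwAAEwsAAAABAAAAAAAAAAAAAAEBAQACAgIAAwMDAAQEBAAFBQUABgYGAAcHBwAICAgACQkJAAoKCgALCwsADAwMAA0NDQAODg4ADw8PABAQEAAREREAEhISABMTEwAUFBQAFRUVABYWFgAXFxcAGBgYABkZGQAaGhoAGxsbABwcHAAdHR0AHh4eAB8fHwAgICAAISEhACIiIgAjIyMAJCQkACUlJQAmJiYAJycnACgoKAApKSkAKioqACsrKwAsLCwALS0tAC4uLgAvLy8AMDAwADExMQAyMjIAMzMzADQ0NAA1NTUANjY2ADc3NwA4ODgAOTk5ADo6OgA7OzsAPDw8AD09PQA+Pj4APz8/AEBAQABBQUEAQkJCAENDQwBEREQARUVFAEZGRgBHR0cASEhIAElJSQBKSkoAS0tLAExMTABNTU0ATk5OAE9PTwBQUFAAUVFRAFJSUgBTU1MAVFRUAFVVVQBWVlYAV1dXAFhYWABZWVkAWlpaAFtbWwBcXFwAXV1dAF5eXgBfX18AYGBgAGFhYQBiYmIAY2NjAGRkZABlZWUAZmZmAGdnZwBoaGgAaWlpAGpqagBra2sAbGxsAG1tbQBubm4Ab29vAHBwcABxcXEAcnJyAHNzcwB0dHQAdXV1AHZ2dgB3d3cAeHh4AHl5eQB6enoAe3t7AHx8fAB9fX0Afn5+AH9/fwCAgIAAgYGBAIKCggCDg4MAhISEAIWFhQCGhoYAh4eHAIiIiACJiYkAioqKAIuLiwCMjIwAjY2NAI6OjgCPj48AkJCQAJGRkQCSkpIAk5OTAJSUlACVlZUAlpaWAJeXlwCYmJgAmZmZAJqamgCbm5sAnJycAJ2dnQCenp4An5+fAKCgoAChoaEAoqKiAKOjowCkpKQApaWlAKampgCnp6cAqKioAKmpqQCqqqoAq6urAKysrACtra0Arq6uAK+vrwCwsLAAsbGxALKysgCzs7MAtLS0ALW1tQC2trYAt7e3ALi4uAC5ubkAurq6ALu7uwC8vLwAvb29AL6+vgC/v78AwMDAAMHBwQDCwsIAw8PDAMTExADFxcUAxsbGAMfHxwDIyMgAycnJAMrKygDLy8sAzMzMAM3NzQDOzs4Az8/PANDQ0ADR0dEA0tLSANPT0wDU1NQA1dXVANbW1gDX19cA2NjYANnZ2QDa2toA29vbANzc3ADd3d0A3t7eAN/f3wDg4OAA4eHhAOLi4gDj4+MA5OTkAOXl5QDm5uYA5+fnAOjo6ADp6ekA6urqAOvr6wDs7OwA7e3tAO7u7gDv7+8A8PDwAPHx8QDy8vIA8/PzAPT09AD19fUA9vb2APf39wD4+PgA+fn5APr6+gD7+/sA/Pz8AP39/QD+/v4A////AOjEnJSgoJycnKCsuNDU2OjMsJiorLCooKCotLi0yOTorJSUuMTIyKyksLCYoKzIxICYqMjQzLiopKyghICMjJCEsLjI2Ny8rKiYiHhwcHB8fLjAvMzQwLCwiHhwbGxseGycvMDI0Ly8uIh8cGxsbHRYcIjIzNDMxLSYgHBsaGx0SFRosMS4pKCwmHx8cGx0eERYcJSYjIiAjHxcYGR0eHhUUFBkcGg8TGBcbGxoeICEgGxgUEg4ICA8cIx4eJCQnHhIREg8KBgsYIiYgISkoJiESCgsKCAQJGB8nJCQpKSgdDwoHBQQEBw4VHiUiHycqHhcNCQgGAwUIChAVHBsiJQ="/>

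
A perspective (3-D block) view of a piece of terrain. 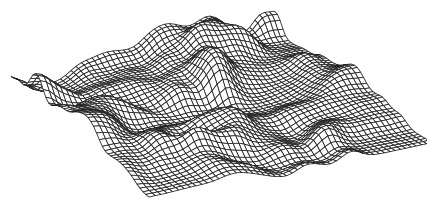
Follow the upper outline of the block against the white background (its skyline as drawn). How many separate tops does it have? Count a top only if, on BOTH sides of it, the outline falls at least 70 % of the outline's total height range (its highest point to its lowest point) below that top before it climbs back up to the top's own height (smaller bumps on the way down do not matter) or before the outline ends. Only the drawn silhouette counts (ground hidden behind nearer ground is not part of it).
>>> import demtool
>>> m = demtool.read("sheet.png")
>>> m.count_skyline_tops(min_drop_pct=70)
0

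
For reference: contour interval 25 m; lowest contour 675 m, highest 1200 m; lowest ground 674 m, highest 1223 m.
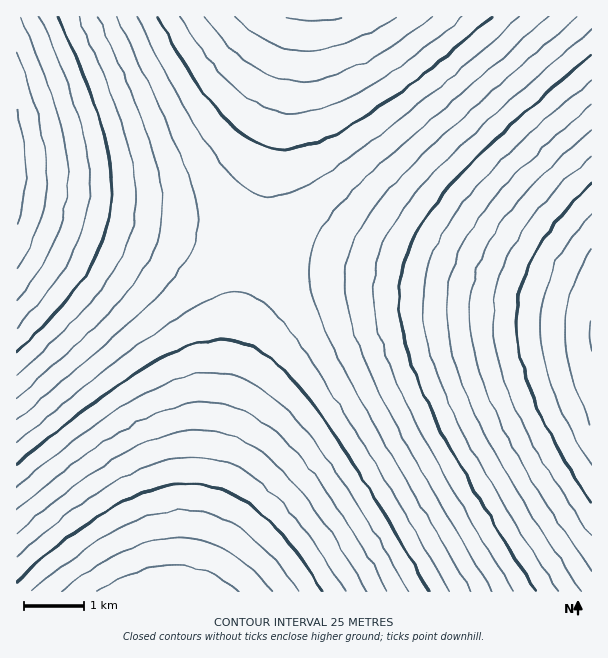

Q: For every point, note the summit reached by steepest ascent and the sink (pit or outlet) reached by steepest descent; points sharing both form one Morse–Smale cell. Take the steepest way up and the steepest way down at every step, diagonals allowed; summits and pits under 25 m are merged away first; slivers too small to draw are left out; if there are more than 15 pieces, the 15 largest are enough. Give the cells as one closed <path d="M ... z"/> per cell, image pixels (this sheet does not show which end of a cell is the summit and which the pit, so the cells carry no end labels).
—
<path d="M257 246l-3 0-2 3-66 342 405 1 1-281z"/><path d="M591 16l-294 0-44 229 338 65z"/><path d="M17 199l-1 392 169 1 5-17 63-329z"/><path d="M296 16l-279 0-1 182 2 2 234 46 43-216z"/>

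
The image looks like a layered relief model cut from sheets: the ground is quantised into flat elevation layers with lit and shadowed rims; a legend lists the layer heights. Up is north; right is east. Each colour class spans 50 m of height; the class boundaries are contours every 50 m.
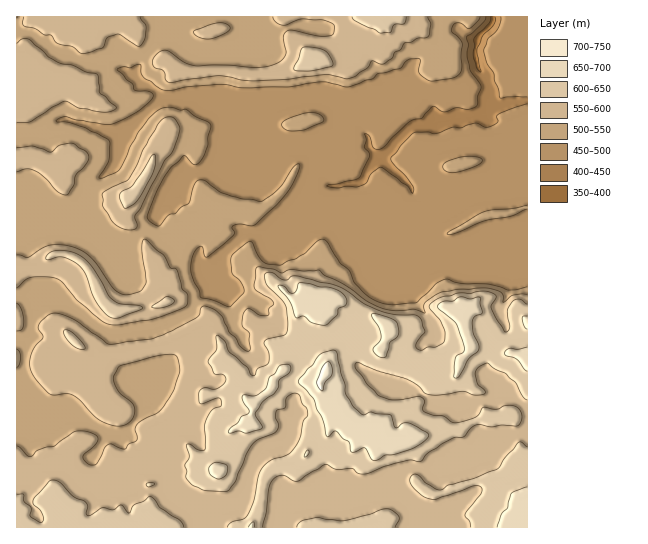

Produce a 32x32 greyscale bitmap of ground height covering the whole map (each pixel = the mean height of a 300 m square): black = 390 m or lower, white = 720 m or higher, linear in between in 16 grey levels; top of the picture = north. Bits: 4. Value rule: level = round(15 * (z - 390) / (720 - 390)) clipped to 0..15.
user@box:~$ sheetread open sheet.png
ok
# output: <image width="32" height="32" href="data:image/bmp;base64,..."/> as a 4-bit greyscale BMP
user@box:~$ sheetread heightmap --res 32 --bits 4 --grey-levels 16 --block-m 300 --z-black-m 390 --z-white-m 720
<image width="32" height="32" href="data:image/bmp;base64,Qk12AgAAAAAAAHYAAAAoAAAAIAAAACAAAAABAAQAAAAAAAACAAATCwAAEwsAABAAAAAAAAAAAAAAABEREQAiIiIAMzMzAERERABVVVUAZmZmAHd3dwCIiIgAmZmZAKqqqgC7u7sAzMzMAN3d3QDu7u4A////AKqqq6q7mIm6iaqqqpmZq8yqqpmaqYiImoiIiJmZmavMmamIiZiKqYqZiIiJmqqqvIiIeImIm8uKq6mamZmZmqp3h3eIiJq7mJu6u8u6mZmad3d3d4iZvLmJu83d3KmZmXd3d3eIiazLmazd3Muqqql3d3iHd4mqy6m927uqmZqqd3eId3eJqry63sqqqqqpmniIiHd3iZqrzN66qqu8qat4iIiHd4mqmbu9uru6rLq8d4mXd4iImHmru6rMqZvLu3eJd3ZniZeIm7uqvLmby6t3d3mpmGd2d4zdu6iIvdubd3eaiJmFVGes7bdERZq6eHd4qGeIdUVpqql0M0RVVUSIiZZnh2VFZlZ2VDM0REREd4hmZ3ZlVVREVUMzNERERGZmZndmZlVDNERDMzRFRERmZmeXVWZmZTNERDMzNFVVZmdnmlRWZVVTMzMzMzM0RGaHZnqFRVREVDMzMzNEMzOImHVYllVEREVDMzM0RVRDiIh2VphlRERFREMiM0RERGZmZUV5dlREVVRDMyMzM0R2VVZVaGVURFVVMzQyIiIziHeIdlVUREREQzMzQzMxI4iJh2VWVVVVVURUREREMTSIiHZVaIh4iImYh2VFZiJEiHd2Znh2ZmZ5uoiHZnYjRHd4h3hmZ3ZmeIiJmYd1IkR4iIiIdnd3Znd3iaqYZVFE"/>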